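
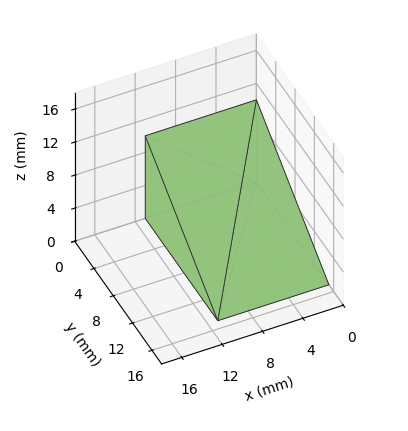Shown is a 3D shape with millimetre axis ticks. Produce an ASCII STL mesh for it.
Reading the render: the shape is a wedge (ramp): 11 × 15 mm base, rising to 10 mm along the y=0 edge and sloping linearly to z=0 at y=15 (dimensions read to the nearest mm from the axis ticks). For the STL, each face is triangulated and given an outward normal.

solid part
  facet normal 0.0000 0.0000 -1.0000
    outer loop
      vertex 11.0 15.0 0.0
      vertex 11.0 0.0 0.0
      vertex 0.0 0.0 0.0
    endloop
  endfacet
  facet normal 0.0000 0.0000 -1.0000
    outer loop
      vertex 0.0 15.0 0.0
      vertex 11.0 15.0 0.0
      vertex 0.0 0.0 0.0
    endloop
  endfacet
  facet normal 0.0000 -1.0000 0.0000
    outer loop
      vertex 0.0 0.0 0.0
      vertex 11.0 0.0 0.0
      vertex 11.0 0.0 10.0
    endloop
  endfacet
  facet normal 0.0000 -1.0000 0.0000
    outer loop
      vertex 0.0 0.0 0.0
      vertex 11.0 0.0 10.0
      vertex 0.0 0.0 10.0
    endloop
  endfacet
  facet normal 0.0000 0.5547 0.8321
    outer loop
      vertex 0.0 0.0 10.0
      vertex 11.0 0.0 10.0
      vertex 11.0 15.0 0.0
    endloop
  endfacet
  facet normal 0.0000 0.5547 0.8321
    outer loop
      vertex 0.0 0.0 10.0
      vertex 11.0 15.0 0.0
      vertex 0.0 15.0 0.0
    endloop
  endfacet
  facet normal -1.0000 0.0000 0.0000
    outer loop
      vertex 0.0 0.0 10.0
      vertex 0.0 15.0 0.0
      vertex 0.0 0.0 0.0
    endloop
  endfacet
  facet normal 1.0000 0.0000 0.0000
    outer loop
      vertex 11.0 0.0 0.0
      vertex 11.0 15.0 0.0
      vertex 11.0 0.0 10.0
    endloop
  endfacet
endsolid part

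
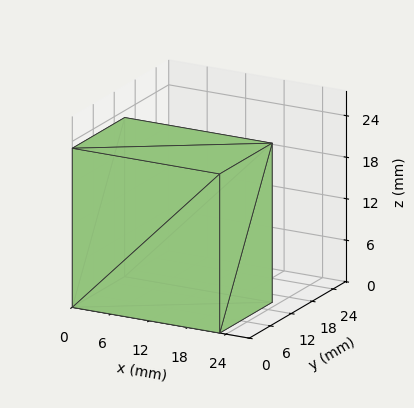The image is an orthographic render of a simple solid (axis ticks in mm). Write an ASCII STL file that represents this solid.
Reading the render: the shape is a rectangular box, roughly 23 × 15 mm footprint and 23 mm tall (dimensions read to the nearest mm from the axis ticks). For the STL, each face is triangulated and given an outward normal.

solid part
  facet normal 0.0000 0.0000 -1.0000
    outer loop
      vertex 23.000 15.000 0.000
      vertex 23.000 0.000 0.000
      vertex 0.000 0.000 0.000
    endloop
  endfacet
  facet normal 0.0000 0.0000 -1.0000
    outer loop
      vertex 0.000 15.000 0.000
      vertex 23.000 15.000 0.000
      vertex 0.000 0.000 0.000
    endloop
  endfacet
  facet normal 0.0000 0.0000 1.0000
    outer loop
      vertex 0.000 0.000 23.000
      vertex 23.000 0.000 23.000
      vertex 23.000 15.000 23.000
    endloop
  endfacet
  facet normal 0.0000 0.0000 1.0000
    outer loop
      vertex 0.000 0.000 23.000
      vertex 23.000 15.000 23.000
      vertex 0.000 15.000 23.000
    endloop
  endfacet
  facet normal 0.0000 -1.0000 0.0000
    outer loop
      vertex 0.000 0.000 0.000
      vertex 23.000 0.000 0.000
      vertex 23.000 0.000 23.000
    endloop
  endfacet
  facet normal 0.0000 -1.0000 0.0000
    outer loop
      vertex 0.000 0.000 0.000
      vertex 23.000 0.000 23.000
      vertex 0.000 0.000 23.000
    endloop
  endfacet
  facet normal 0.0000 1.0000 0.0000
    outer loop
      vertex 23.000 15.000 23.000
      vertex 23.000 15.000 0.000
      vertex 0.000 15.000 0.000
    endloop
  endfacet
  facet normal 0.0000 1.0000 0.0000
    outer loop
      vertex 0.000 15.000 23.000
      vertex 23.000 15.000 23.000
      vertex 0.000 15.000 0.000
    endloop
  endfacet
  facet normal -1.0000 0.0000 0.0000
    outer loop
      vertex 0.000 15.000 23.000
      vertex 0.000 15.000 0.000
      vertex 0.000 0.000 0.000
    endloop
  endfacet
  facet normal -1.0000 0.0000 0.0000
    outer loop
      vertex 0.000 0.000 23.000
      vertex 0.000 15.000 23.000
      vertex 0.000 0.000 0.000
    endloop
  endfacet
  facet normal 1.0000 0.0000 0.0000
    outer loop
      vertex 23.000 0.000 0.000
      vertex 23.000 15.000 0.000
      vertex 23.000 15.000 23.000
    endloop
  endfacet
  facet normal 1.0000 0.0000 0.0000
    outer loop
      vertex 23.000 0.000 0.000
      vertex 23.000 15.000 23.000
      vertex 23.000 0.000 23.000
    endloop
  endfacet
endsolid part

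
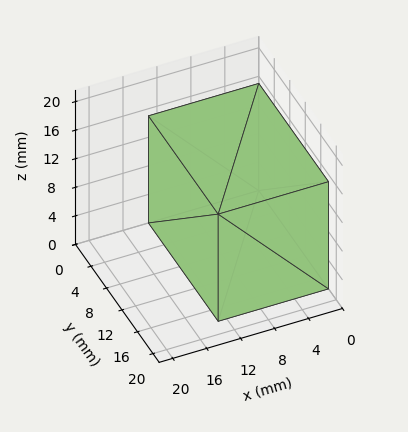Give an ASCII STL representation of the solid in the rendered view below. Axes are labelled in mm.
Reading the render: the shape is a rectangular box, roughly 13 × 18 mm footprint and 15 mm tall (dimensions read to the nearest mm from the axis ticks). For the STL, each face is triangulated and given an outward normal.

solid part
  facet normal 0.0000 0.0000 -1.0000
    outer loop
      vertex 13.000 18.000 0.000
      vertex 13.000 0.000 0.000
      vertex 0.000 0.000 0.000
    endloop
  endfacet
  facet normal 0.0000 0.0000 -1.0000
    outer loop
      vertex 0.000 18.000 0.000
      vertex 13.000 18.000 0.000
      vertex 0.000 0.000 0.000
    endloop
  endfacet
  facet normal 0.0000 0.0000 1.0000
    outer loop
      vertex 0.000 0.000 15.000
      vertex 13.000 0.000 15.000
      vertex 13.000 18.000 15.000
    endloop
  endfacet
  facet normal 0.0000 0.0000 1.0000
    outer loop
      vertex 0.000 0.000 15.000
      vertex 13.000 18.000 15.000
      vertex 0.000 18.000 15.000
    endloop
  endfacet
  facet normal 0.0000 -1.0000 0.0000
    outer loop
      vertex 0.000 0.000 0.000
      vertex 13.000 0.000 0.000
      vertex 13.000 0.000 15.000
    endloop
  endfacet
  facet normal 0.0000 -1.0000 0.0000
    outer loop
      vertex 0.000 0.000 0.000
      vertex 13.000 0.000 15.000
      vertex 0.000 0.000 15.000
    endloop
  endfacet
  facet normal 0.0000 1.0000 0.0000
    outer loop
      vertex 13.000 18.000 15.000
      vertex 13.000 18.000 0.000
      vertex 0.000 18.000 0.000
    endloop
  endfacet
  facet normal 0.0000 1.0000 0.0000
    outer loop
      vertex 0.000 18.000 15.000
      vertex 13.000 18.000 15.000
      vertex 0.000 18.000 0.000
    endloop
  endfacet
  facet normal -1.0000 0.0000 0.0000
    outer loop
      vertex 0.000 18.000 15.000
      vertex 0.000 18.000 0.000
      vertex 0.000 0.000 0.000
    endloop
  endfacet
  facet normal -1.0000 0.0000 0.0000
    outer loop
      vertex 0.000 0.000 15.000
      vertex 0.000 18.000 15.000
      vertex 0.000 0.000 0.000
    endloop
  endfacet
  facet normal 1.0000 0.0000 0.0000
    outer loop
      vertex 13.000 0.000 0.000
      vertex 13.000 18.000 0.000
      vertex 13.000 18.000 15.000
    endloop
  endfacet
  facet normal 1.0000 0.0000 0.0000
    outer loop
      vertex 13.000 0.000 0.000
      vertex 13.000 18.000 15.000
      vertex 13.000 0.000 15.000
    endloop
  endfacet
endsolid part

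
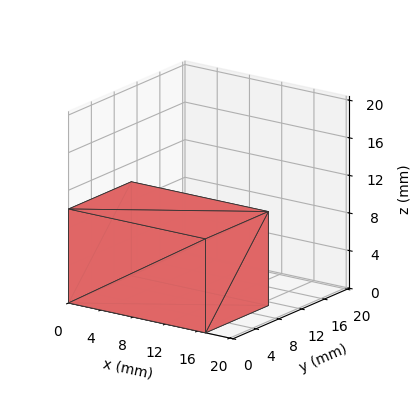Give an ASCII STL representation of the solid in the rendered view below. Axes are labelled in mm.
Reading the render: the shape is a rectangular box, roughly 17 × 11 mm footprint and 10 mm tall (dimensions read to the nearest mm from the axis ticks). For the STL, each face is triangulated and given an outward normal.

solid part
  facet normal 0.0000 0.0000 -1.0000
    outer loop
      vertex 17.00 11.00 0.00
      vertex 17.00 0.00 0.00
      vertex 0.00 0.00 0.00
    endloop
  endfacet
  facet normal 0.0000 0.0000 -1.0000
    outer loop
      vertex 0.00 11.00 0.00
      vertex 17.00 11.00 0.00
      vertex 0.00 0.00 0.00
    endloop
  endfacet
  facet normal 0.0000 0.0000 1.0000
    outer loop
      vertex 0.00 0.00 10.00
      vertex 17.00 0.00 10.00
      vertex 17.00 11.00 10.00
    endloop
  endfacet
  facet normal 0.0000 0.0000 1.0000
    outer loop
      vertex 0.00 0.00 10.00
      vertex 17.00 11.00 10.00
      vertex 0.00 11.00 10.00
    endloop
  endfacet
  facet normal 0.0000 -1.0000 0.0000
    outer loop
      vertex 0.00 0.00 0.00
      vertex 17.00 0.00 0.00
      vertex 17.00 0.00 10.00
    endloop
  endfacet
  facet normal 0.0000 -1.0000 0.0000
    outer loop
      vertex 0.00 0.00 0.00
      vertex 17.00 0.00 10.00
      vertex 0.00 0.00 10.00
    endloop
  endfacet
  facet normal 0.0000 1.0000 0.0000
    outer loop
      vertex 17.00 11.00 10.00
      vertex 17.00 11.00 0.00
      vertex 0.00 11.00 0.00
    endloop
  endfacet
  facet normal 0.0000 1.0000 0.0000
    outer loop
      vertex 0.00 11.00 10.00
      vertex 17.00 11.00 10.00
      vertex 0.00 11.00 0.00
    endloop
  endfacet
  facet normal -1.0000 0.0000 0.0000
    outer loop
      vertex 0.00 11.00 10.00
      vertex 0.00 11.00 0.00
      vertex 0.00 0.00 0.00
    endloop
  endfacet
  facet normal -1.0000 0.0000 0.0000
    outer loop
      vertex 0.00 0.00 10.00
      vertex 0.00 11.00 10.00
      vertex 0.00 0.00 0.00
    endloop
  endfacet
  facet normal 1.0000 0.0000 0.0000
    outer loop
      vertex 17.00 0.00 0.00
      vertex 17.00 11.00 0.00
      vertex 17.00 11.00 10.00
    endloop
  endfacet
  facet normal 1.0000 0.0000 0.0000
    outer loop
      vertex 17.00 0.00 0.00
      vertex 17.00 11.00 10.00
      vertex 17.00 0.00 10.00
    endloop
  endfacet
endsolid part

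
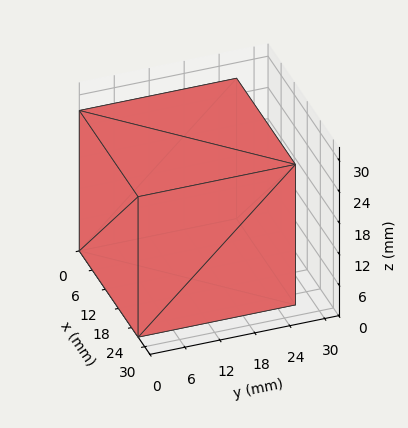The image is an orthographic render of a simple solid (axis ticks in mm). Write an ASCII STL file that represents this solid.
Reading the render: the shape is a rectangular box, roughly 27 × 27 mm footprint and 27 mm tall (dimensions read to the nearest mm from the axis ticks). For the STL, each face is triangulated and given an outward normal.

solid part
  facet normal 0.0000 0.0000 -1.0000
    outer loop
      vertex 27.000 27.000 0.000
      vertex 27.000 0.000 0.000
      vertex 0.000 0.000 0.000
    endloop
  endfacet
  facet normal 0.0000 0.0000 -1.0000
    outer loop
      vertex 0.000 27.000 0.000
      vertex 27.000 27.000 0.000
      vertex 0.000 0.000 0.000
    endloop
  endfacet
  facet normal 0.0000 0.0000 1.0000
    outer loop
      vertex 0.000 0.000 27.000
      vertex 27.000 0.000 27.000
      vertex 27.000 27.000 27.000
    endloop
  endfacet
  facet normal 0.0000 0.0000 1.0000
    outer loop
      vertex 0.000 0.000 27.000
      vertex 27.000 27.000 27.000
      vertex 0.000 27.000 27.000
    endloop
  endfacet
  facet normal 0.0000 -1.0000 0.0000
    outer loop
      vertex 0.000 0.000 0.000
      vertex 27.000 0.000 0.000
      vertex 27.000 0.000 27.000
    endloop
  endfacet
  facet normal 0.0000 -1.0000 0.0000
    outer loop
      vertex 0.000 0.000 0.000
      vertex 27.000 0.000 27.000
      vertex 0.000 0.000 27.000
    endloop
  endfacet
  facet normal 0.0000 1.0000 0.0000
    outer loop
      vertex 27.000 27.000 27.000
      vertex 27.000 27.000 0.000
      vertex 0.000 27.000 0.000
    endloop
  endfacet
  facet normal 0.0000 1.0000 0.0000
    outer loop
      vertex 0.000 27.000 27.000
      vertex 27.000 27.000 27.000
      vertex 0.000 27.000 0.000
    endloop
  endfacet
  facet normal -1.0000 0.0000 0.0000
    outer loop
      vertex 0.000 27.000 27.000
      vertex 0.000 27.000 0.000
      vertex 0.000 0.000 0.000
    endloop
  endfacet
  facet normal -1.0000 0.0000 0.0000
    outer loop
      vertex 0.000 0.000 27.000
      vertex 0.000 27.000 27.000
      vertex 0.000 0.000 0.000
    endloop
  endfacet
  facet normal 1.0000 0.0000 0.0000
    outer loop
      vertex 27.000 0.000 0.000
      vertex 27.000 27.000 0.000
      vertex 27.000 27.000 27.000
    endloop
  endfacet
  facet normal 1.0000 0.0000 0.0000
    outer loop
      vertex 27.000 0.000 0.000
      vertex 27.000 27.000 27.000
      vertex 27.000 0.000 27.000
    endloop
  endfacet
endsolid part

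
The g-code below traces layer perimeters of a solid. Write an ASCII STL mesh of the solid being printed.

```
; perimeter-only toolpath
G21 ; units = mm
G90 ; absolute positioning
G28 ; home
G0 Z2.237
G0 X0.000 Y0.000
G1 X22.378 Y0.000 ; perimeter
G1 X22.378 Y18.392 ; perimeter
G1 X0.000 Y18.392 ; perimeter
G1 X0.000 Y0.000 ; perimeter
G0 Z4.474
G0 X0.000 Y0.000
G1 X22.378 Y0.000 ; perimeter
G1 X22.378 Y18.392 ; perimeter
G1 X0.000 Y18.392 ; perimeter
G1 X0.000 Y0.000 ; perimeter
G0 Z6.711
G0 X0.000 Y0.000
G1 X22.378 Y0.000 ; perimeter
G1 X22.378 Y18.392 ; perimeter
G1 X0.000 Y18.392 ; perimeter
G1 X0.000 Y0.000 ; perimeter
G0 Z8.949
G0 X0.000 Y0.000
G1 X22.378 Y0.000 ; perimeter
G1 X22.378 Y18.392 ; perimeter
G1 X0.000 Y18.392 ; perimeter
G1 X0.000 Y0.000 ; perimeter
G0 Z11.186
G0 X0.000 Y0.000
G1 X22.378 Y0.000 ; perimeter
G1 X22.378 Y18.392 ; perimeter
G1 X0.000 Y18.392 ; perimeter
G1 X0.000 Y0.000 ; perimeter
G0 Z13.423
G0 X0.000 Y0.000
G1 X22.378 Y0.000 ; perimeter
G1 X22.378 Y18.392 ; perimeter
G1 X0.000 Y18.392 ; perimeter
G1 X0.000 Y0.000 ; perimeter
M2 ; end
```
solid part
  facet normal 0.0000 0.0000 -1.0000
    outer loop
      vertex 22.378 18.392 0.000
      vertex 22.378 0.000 0.000
      vertex 0.000 0.000 0.000
    endloop
  endfacet
  facet normal 0.0000 0.0000 -1.0000
    outer loop
      vertex 0.000 18.392 0.000
      vertex 22.378 18.392 0.000
      vertex 0.000 0.000 0.000
    endloop
  endfacet
  facet normal 0.0000 0.0000 1.0000
    outer loop
      vertex 0.000 0.000 13.423
      vertex 22.378 0.000 13.423
      vertex 22.378 18.392 13.423
    endloop
  endfacet
  facet normal 0.0000 0.0000 1.0000
    outer loop
      vertex 0.000 0.000 13.423
      vertex 22.378 18.392 13.423
      vertex 0.000 18.392 13.423
    endloop
  endfacet
  facet normal 0.0000 -1.0000 0.0000
    outer loop
      vertex 0.000 0.000 0.000
      vertex 22.378 0.000 0.000
      vertex 22.378 0.000 13.423
    endloop
  endfacet
  facet normal 0.0000 -1.0000 0.0000
    outer loop
      vertex 0.000 0.000 0.000
      vertex 22.378 0.000 13.423
      vertex 0.000 0.000 13.423
    endloop
  endfacet
  facet normal 0.0000 1.0000 0.0000
    outer loop
      vertex 22.378 18.392 13.423
      vertex 22.378 18.392 0.000
      vertex 0.000 18.392 0.000
    endloop
  endfacet
  facet normal 0.0000 1.0000 0.0000
    outer loop
      vertex 0.000 18.392 13.423
      vertex 22.378 18.392 13.423
      vertex 0.000 18.392 0.000
    endloop
  endfacet
  facet normal -1.0000 0.0000 0.0000
    outer loop
      vertex 0.000 18.392 13.423
      vertex 0.000 18.392 0.000
      vertex 0.000 0.000 0.000
    endloop
  endfacet
  facet normal -1.0000 0.0000 0.0000
    outer loop
      vertex 0.000 0.000 13.423
      vertex 0.000 18.392 13.423
      vertex 0.000 0.000 0.000
    endloop
  endfacet
  facet normal 1.0000 0.0000 0.0000
    outer loop
      vertex 22.378 0.000 0.000
      vertex 22.378 18.392 0.000
      vertex 22.378 18.392 13.423
    endloop
  endfacet
  facet normal 1.0000 0.0000 0.0000
    outer loop
      vertex 22.378 0.000 0.000
      vertex 22.378 18.392 13.423
      vertex 22.378 0.000 13.423
    endloop
  endfacet
endsolid part

The G0 Z moves step by Δz≈2.237 mm. Every layer's G1 loop is the same polygon, so the solid is a straight extrusion of it from z=0 to z≈13.4. Closing with flat bottom and top caps and triangulating gives 12 facets — a rectangular box, roughly 22.4 × 18.4 mm footprint and 13.4 mm tall.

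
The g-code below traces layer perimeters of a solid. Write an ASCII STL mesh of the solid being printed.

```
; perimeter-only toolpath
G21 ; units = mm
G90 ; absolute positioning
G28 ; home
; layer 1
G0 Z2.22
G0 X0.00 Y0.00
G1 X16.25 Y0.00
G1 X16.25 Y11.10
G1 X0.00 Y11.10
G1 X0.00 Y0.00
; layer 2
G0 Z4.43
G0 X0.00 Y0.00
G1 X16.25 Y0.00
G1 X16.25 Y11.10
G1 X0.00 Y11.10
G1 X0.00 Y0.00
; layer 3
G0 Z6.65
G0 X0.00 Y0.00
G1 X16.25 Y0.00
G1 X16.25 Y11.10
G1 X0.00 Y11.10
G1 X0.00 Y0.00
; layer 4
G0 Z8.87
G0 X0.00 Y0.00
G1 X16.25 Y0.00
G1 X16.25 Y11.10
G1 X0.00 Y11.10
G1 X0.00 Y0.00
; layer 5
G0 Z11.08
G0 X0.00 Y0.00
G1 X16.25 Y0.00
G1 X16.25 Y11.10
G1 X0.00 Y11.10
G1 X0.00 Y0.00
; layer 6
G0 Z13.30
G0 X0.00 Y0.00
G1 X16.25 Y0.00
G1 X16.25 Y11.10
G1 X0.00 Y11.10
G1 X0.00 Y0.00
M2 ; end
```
solid part
  facet normal 0.0000 0.0000 -1.0000
    outer loop
      vertex 16.25 11.10 0.00
      vertex 16.25 0.00 0.00
      vertex 0.00 0.00 0.00
    endloop
  endfacet
  facet normal 0.0000 0.0000 -1.0000
    outer loop
      vertex 0.00 11.10 0.00
      vertex 16.25 11.10 0.00
      vertex 0.00 0.00 0.00
    endloop
  endfacet
  facet normal 0.0000 0.0000 1.0000
    outer loop
      vertex 0.00 0.00 13.30
      vertex 16.25 0.00 13.30
      vertex 16.25 11.10 13.30
    endloop
  endfacet
  facet normal 0.0000 0.0000 1.0000
    outer loop
      vertex 0.00 0.00 13.30
      vertex 16.25 11.10 13.30
      vertex 0.00 11.10 13.30
    endloop
  endfacet
  facet normal 0.0000 -1.0000 0.0000
    outer loop
      vertex 0.00 0.00 0.00
      vertex 16.25 0.00 0.00
      vertex 16.25 0.00 13.30
    endloop
  endfacet
  facet normal 0.0000 -1.0000 0.0000
    outer loop
      vertex 0.00 0.00 0.00
      vertex 16.25 0.00 13.30
      vertex 0.00 0.00 13.30
    endloop
  endfacet
  facet normal 0.0000 1.0000 0.0000
    outer loop
      vertex 16.25 11.10 13.30
      vertex 16.25 11.10 0.00
      vertex 0.00 11.10 0.00
    endloop
  endfacet
  facet normal 0.0000 1.0000 0.0000
    outer loop
      vertex 0.00 11.10 13.30
      vertex 16.25 11.10 13.30
      vertex 0.00 11.10 0.00
    endloop
  endfacet
  facet normal -1.0000 0.0000 0.0000
    outer loop
      vertex 0.00 11.10 13.30
      vertex 0.00 11.10 0.00
      vertex 0.00 0.00 0.00
    endloop
  endfacet
  facet normal -1.0000 0.0000 0.0000
    outer loop
      vertex 0.00 0.00 13.30
      vertex 0.00 11.10 13.30
      vertex 0.00 0.00 0.00
    endloop
  endfacet
  facet normal 1.0000 0.0000 0.0000
    outer loop
      vertex 16.25 0.00 0.00
      vertex 16.25 11.10 0.00
      vertex 16.25 11.10 13.30
    endloop
  endfacet
  facet normal 1.0000 0.0000 0.0000
    outer loop
      vertex 16.25 0.00 0.00
      vertex 16.25 11.10 13.30
      vertex 16.25 0.00 13.30
    endloop
  endfacet
endsolid part

The G0 Z moves step by Δz≈2.22 mm. Every layer's G1 loop is the same polygon, so the solid is a straight extrusion of it from z=0 to z≈13.3. Closing with flat bottom and top caps and triangulating gives 12 facets — a rectangular box, roughly 16.2 × 11.1 mm footprint and 13.3 mm tall.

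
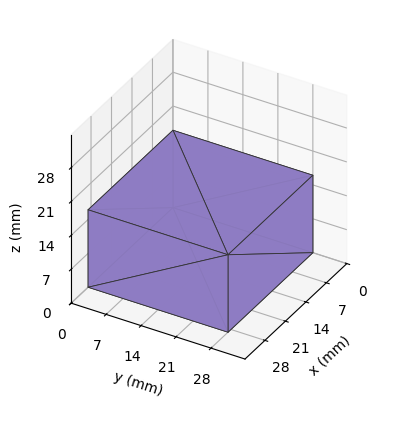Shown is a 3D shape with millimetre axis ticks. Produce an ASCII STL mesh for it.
Reading the render: the shape is a rectangular box, roughly 29 × 28 mm footprint and 16 mm tall (dimensions read to the nearest mm from the axis ticks). For the STL, each face is triangulated and given an outward normal.

solid part
  facet normal 0.0000 0.0000 -1.0000
    outer loop
      vertex 29.000 28.000 0.000
      vertex 29.000 0.000 0.000
      vertex 0.000 0.000 0.000
    endloop
  endfacet
  facet normal 0.0000 0.0000 -1.0000
    outer loop
      vertex 0.000 28.000 0.000
      vertex 29.000 28.000 0.000
      vertex 0.000 0.000 0.000
    endloop
  endfacet
  facet normal 0.0000 0.0000 1.0000
    outer loop
      vertex 0.000 0.000 16.000
      vertex 29.000 0.000 16.000
      vertex 29.000 28.000 16.000
    endloop
  endfacet
  facet normal 0.0000 0.0000 1.0000
    outer loop
      vertex 0.000 0.000 16.000
      vertex 29.000 28.000 16.000
      vertex 0.000 28.000 16.000
    endloop
  endfacet
  facet normal 0.0000 -1.0000 0.0000
    outer loop
      vertex 0.000 0.000 0.000
      vertex 29.000 0.000 0.000
      vertex 29.000 0.000 16.000
    endloop
  endfacet
  facet normal 0.0000 -1.0000 0.0000
    outer loop
      vertex 0.000 0.000 0.000
      vertex 29.000 0.000 16.000
      vertex 0.000 0.000 16.000
    endloop
  endfacet
  facet normal 0.0000 1.0000 0.0000
    outer loop
      vertex 29.000 28.000 16.000
      vertex 29.000 28.000 0.000
      vertex 0.000 28.000 0.000
    endloop
  endfacet
  facet normal 0.0000 1.0000 0.0000
    outer loop
      vertex 0.000 28.000 16.000
      vertex 29.000 28.000 16.000
      vertex 0.000 28.000 0.000
    endloop
  endfacet
  facet normal -1.0000 0.0000 0.0000
    outer loop
      vertex 0.000 28.000 16.000
      vertex 0.000 28.000 0.000
      vertex 0.000 0.000 0.000
    endloop
  endfacet
  facet normal -1.0000 0.0000 0.0000
    outer loop
      vertex 0.000 0.000 16.000
      vertex 0.000 28.000 16.000
      vertex 0.000 0.000 0.000
    endloop
  endfacet
  facet normal 1.0000 0.0000 0.0000
    outer loop
      vertex 29.000 0.000 0.000
      vertex 29.000 28.000 0.000
      vertex 29.000 28.000 16.000
    endloop
  endfacet
  facet normal 1.0000 0.0000 0.0000
    outer loop
      vertex 29.000 0.000 0.000
      vertex 29.000 28.000 16.000
      vertex 29.000 0.000 16.000
    endloop
  endfacet
endsolid part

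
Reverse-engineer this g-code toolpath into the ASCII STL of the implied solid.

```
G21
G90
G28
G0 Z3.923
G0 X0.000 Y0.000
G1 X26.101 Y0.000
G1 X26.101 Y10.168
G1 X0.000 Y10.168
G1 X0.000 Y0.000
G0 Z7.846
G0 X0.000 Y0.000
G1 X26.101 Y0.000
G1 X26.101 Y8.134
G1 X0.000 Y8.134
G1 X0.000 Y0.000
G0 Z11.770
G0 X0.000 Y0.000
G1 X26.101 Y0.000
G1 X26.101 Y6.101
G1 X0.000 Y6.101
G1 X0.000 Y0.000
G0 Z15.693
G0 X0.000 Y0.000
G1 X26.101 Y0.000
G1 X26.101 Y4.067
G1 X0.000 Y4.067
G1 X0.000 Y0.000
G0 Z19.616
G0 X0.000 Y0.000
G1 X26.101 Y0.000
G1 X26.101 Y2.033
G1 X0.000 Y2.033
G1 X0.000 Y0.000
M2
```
solid part
  facet normal 0.0000 0.0000 -1.0000
    outer loop
      vertex 26.101 12.201 0.000
      vertex 26.101 0.000 0.000
      vertex 0.000 0.000 0.000
    endloop
  endfacet
  facet normal 0.0000 0.0000 -1.0000
    outer loop
      vertex 0.000 12.201 0.000
      vertex 26.101 12.201 0.000
      vertex 0.000 0.000 0.000
    endloop
  endfacet
  facet normal 0.0000 -1.0000 0.0000
    outer loop
      vertex 0.000 0.000 0.000
      vertex 26.101 0.000 0.000
      vertex 26.101 0.000 23.539
    endloop
  endfacet
  facet normal 0.0000 -1.0000 0.0000
    outer loop
      vertex 0.000 0.000 0.000
      vertex 26.101 0.000 23.539
      vertex 0.000 0.000 23.539
    endloop
  endfacet
  facet normal 0.0000 0.8878 0.4602
    outer loop
      vertex 0.000 0.000 23.539
      vertex 26.101 0.000 23.539
      vertex 26.101 12.201 0.000
    endloop
  endfacet
  facet normal 0.0000 0.8878 0.4602
    outer loop
      vertex 0.000 0.000 23.539
      vertex 26.101 12.201 0.000
      vertex 0.000 12.201 0.000
    endloop
  endfacet
  facet normal -1.0000 0.0000 0.0000
    outer loop
      vertex 0.000 0.000 23.539
      vertex 0.000 12.201 0.000
      vertex 0.000 0.000 0.000
    endloop
  endfacet
  facet normal 1.0000 0.0000 0.0000
    outer loop
      vertex 26.101 0.000 0.000
      vertex 26.101 12.201 0.000
      vertex 26.101 0.000 23.539
    endloop
  endfacet
endsolid part

The G0 Z moves step by Δz≈3.923 mm. The G1 loops shrink linearly with z, so the solid tapers from its base footprint up to z≈23.5. Closing with a flat bottom cap and the tapered top and triangulating gives 8 facets — a wedge (ramp): 26.1 × 12.2 mm base, rising to 23.5 mm along the y=0 edge and sloping linearly to z=0 at y=12.2.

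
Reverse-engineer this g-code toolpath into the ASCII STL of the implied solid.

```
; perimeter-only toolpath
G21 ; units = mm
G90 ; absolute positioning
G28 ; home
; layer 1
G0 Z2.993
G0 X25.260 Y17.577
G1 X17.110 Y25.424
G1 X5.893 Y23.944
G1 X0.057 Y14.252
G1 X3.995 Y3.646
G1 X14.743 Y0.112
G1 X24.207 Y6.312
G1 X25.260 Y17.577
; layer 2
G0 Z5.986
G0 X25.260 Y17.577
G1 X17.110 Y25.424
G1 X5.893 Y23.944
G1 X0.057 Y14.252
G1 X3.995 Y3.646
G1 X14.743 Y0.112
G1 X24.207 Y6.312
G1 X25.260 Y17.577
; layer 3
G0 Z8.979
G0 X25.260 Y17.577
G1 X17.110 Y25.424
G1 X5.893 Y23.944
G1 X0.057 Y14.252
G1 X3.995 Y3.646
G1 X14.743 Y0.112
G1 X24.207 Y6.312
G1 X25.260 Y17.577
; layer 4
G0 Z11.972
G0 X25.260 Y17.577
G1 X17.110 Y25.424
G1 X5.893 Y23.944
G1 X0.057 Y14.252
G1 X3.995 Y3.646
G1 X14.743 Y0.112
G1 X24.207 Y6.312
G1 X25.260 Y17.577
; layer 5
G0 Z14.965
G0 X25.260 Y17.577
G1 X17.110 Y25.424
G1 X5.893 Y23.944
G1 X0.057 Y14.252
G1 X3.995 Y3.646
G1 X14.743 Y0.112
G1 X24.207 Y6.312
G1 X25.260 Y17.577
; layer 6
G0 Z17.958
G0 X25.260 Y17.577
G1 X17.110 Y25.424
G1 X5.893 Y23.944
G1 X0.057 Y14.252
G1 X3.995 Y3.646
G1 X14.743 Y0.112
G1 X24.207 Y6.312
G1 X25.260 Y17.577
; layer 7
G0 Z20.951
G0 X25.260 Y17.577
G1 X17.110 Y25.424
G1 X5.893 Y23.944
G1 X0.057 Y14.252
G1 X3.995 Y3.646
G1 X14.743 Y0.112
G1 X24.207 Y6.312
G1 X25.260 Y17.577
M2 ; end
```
solid part
  facet normal 0.0000 0.0000 -1.0000
    outer loop
      vertex 5.893 23.944 0.000
      vertex 17.110 25.424 0.000
      vertex 25.260 17.577 0.000
    endloop
  endfacet
  facet normal 0.0000 0.0000 -1.0000
    outer loop
      vertex 0.057 14.252 0.000
      vertex 5.893 23.944 0.000
      vertex 25.260 17.577 0.000
    endloop
  endfacet
  facet normal 0.0000 0.0000 -1.0000
    outer loop
      vertex 3.995 3.646 0.000
      vertex 0.057 14.252 0.000
      vertex 25.260 17.577 0.000
    endloop
  endfacet
  facet normal 0.0000 0.0000 -1.0000
    outer loop
      vertex 14.743 0.112 0.000
      vertex 3.995 3.646 0.000
      vertex 25.260 17.577 0.000
    endloop
  endfacet
  facet normal 0.0000 0.0000 -1.0000
    outer loop
      vertex 24.207 6.312 0.000
      vertex 14.743 0.112 0.000
      vertex 25.260 17.577 0.000
    endloop
  endfacet
  facet normal 0.0000 0.0000 1.0000
    outer loop
      vertex 25.260 17.577 20.951
      vertex 17.110 25.424 20.951
      vertex 5.893 23.944 20.951
    endloop
  endfacet
  facet normal 0.0000 0.0000 1.0000
    outer loop
      vertex 25.260 17.577 20.951
      vertex 5.893 23.944 20.951
      vertex 0.057 14.252 20.951
    endloop
  endfacet
  facet normal 0.0000 0.0000 1.0000
    outer loop
      vertex 25.260 17.577 20.951
      vertex 0.057 14.252 20.951
      vertex 3.995 3.646 20.951
    endloop
  endfacet
  facet normal 0.0000 0.0000 1.0000
    outer loop
      vertex 25.260 17.577 20.951
      vertex 3.995 3.646 20.951
      vertex 14.743 0.112 20.951
    endloop
  endfacet
  facet normal 0.0000 0.0000 1.0000
    outer loop
      vertex 25.260 17.577 20.951
      vertex 14.743 0.112 20.951
      vertex 24.207 6.312 20.951
    endloop
  endfacet
  facet normal 0.6936 0.7204 0.0000
    outer loop
      vertex 25.260 17.577 0.000
      vertex 17.110 25.424 0.000
      vertex 17.110 25.424 20.951
    endloop
  endfacet
  facet normal 0.6936 0.7204 0.0000
    outer loop
      vertex 25.260 17.577 0.000
      vertex 17.110 25.424 20.951
      vertex 25.260 17.577 20.951
    endloop
  endfacet
  facet normal -0.1308 0.9914 0.0000
    outer loop
      vertex 17.110 25.424 0.000
      vertex 5.893 23.944 0.000
      vertex 5.893 23.944 20.951
    endloop
  endfacet
  facet normal -0.1308 0.9914 0.0000
    outer loop
      vertex 17.110 25.424 0.000
      vertex 5.893 23.944 20.951
      vertex 17.110 25.424 20.951
    endloop
  endfacet
  facet normal -0.8567 0.5158 0.0000
    outer loop
      vertex 5.893 23.944 0.000
      vertex 0.057 14.252 0.000
      vertex 0.057 14.252 20.951
    endloop
  endfacet
  facet normal -0.8567 0.5158 0.0000
    outer loop
      vertex 5.893 23.944 0.000
      vertex 0.057 14.252 20.951
      vertex 5.893 23.944 20.951
    endloop
  endfacet
  facet normal -0.9375 -0.3481 0.0000
    outer loop
      vertex 0.057 14.252 0.000
      vertex 3.995 3.646 0.000
      vertex 3.995 3.646 20.951
    endloop
  endfacet
  facet normal -0.9375 -0.3481 0.0000
    outer loop
      vertex 0.057 14.252 0.000
      vertex 3.995 3.646 20.951
      vertex 0.057 14.252 20.951
    endloop
  endfacet
  facet normal -0.3124 -0.9500 0.0000
    outer loop
      vertex 3.995 3.646 0.000
      vertex 14.743 0.112 0.000
      vertex 14.743 0.112 20.951
    endloop
  endfacet
  facet normal -0.3124 -0.9500 0.0000
    outer loop
      vertex 3.995 3.646 0.000
      vertex 14.743 0.112 20.951
      vertex 3.995 3.646 20.951
    endloop
  endfacet
  facet normal 0.5480 -0.8365 0.0000
    outer loop
      vertex 14.743 0.112 0.000
      vertex 24.207 6.312 0.000
      vertex 24.207 6.312 20.951
    endloop
  endfacet
  facet normal 0.5480 -0.8365 0.0000
    outer loop
      vertex 14.743 0.112 0.000
      vertex 24.207 6.312 20.951
      vertex 14.743 0.112 20.951
    endloop
  endfacet
  facet normal 0.9957 -0.0931 0.0000
    outer loop
      vertex 24.207 6.312 0.000
      vertex 25.260 17.577 0.000
      vertex 25.260 17.577 20.951
    endloop
  endfacet
  facet normal 0.9957 -0.0931 0.0000
    outer loop
      vertex 24.207 6.312 0.000
      vertex 25.260 17.577 20.951
      vertex 24.207 6.312 20.951
    endloop
  endfacet
endsolid part

The G0 Z moves step by Δz≈2.993 mm. Every layer's G1 loop is the same polygon, so the solid is a straight extrusion of it from z=0 to z≈21. Closing with flat bottom and top caps and triangulating gives 24 facets — a regular 7-sided prism (a cylinder approximated with 7 flat sides), circumscribed radius ≈ 13 mm, height ≈ 21 mm.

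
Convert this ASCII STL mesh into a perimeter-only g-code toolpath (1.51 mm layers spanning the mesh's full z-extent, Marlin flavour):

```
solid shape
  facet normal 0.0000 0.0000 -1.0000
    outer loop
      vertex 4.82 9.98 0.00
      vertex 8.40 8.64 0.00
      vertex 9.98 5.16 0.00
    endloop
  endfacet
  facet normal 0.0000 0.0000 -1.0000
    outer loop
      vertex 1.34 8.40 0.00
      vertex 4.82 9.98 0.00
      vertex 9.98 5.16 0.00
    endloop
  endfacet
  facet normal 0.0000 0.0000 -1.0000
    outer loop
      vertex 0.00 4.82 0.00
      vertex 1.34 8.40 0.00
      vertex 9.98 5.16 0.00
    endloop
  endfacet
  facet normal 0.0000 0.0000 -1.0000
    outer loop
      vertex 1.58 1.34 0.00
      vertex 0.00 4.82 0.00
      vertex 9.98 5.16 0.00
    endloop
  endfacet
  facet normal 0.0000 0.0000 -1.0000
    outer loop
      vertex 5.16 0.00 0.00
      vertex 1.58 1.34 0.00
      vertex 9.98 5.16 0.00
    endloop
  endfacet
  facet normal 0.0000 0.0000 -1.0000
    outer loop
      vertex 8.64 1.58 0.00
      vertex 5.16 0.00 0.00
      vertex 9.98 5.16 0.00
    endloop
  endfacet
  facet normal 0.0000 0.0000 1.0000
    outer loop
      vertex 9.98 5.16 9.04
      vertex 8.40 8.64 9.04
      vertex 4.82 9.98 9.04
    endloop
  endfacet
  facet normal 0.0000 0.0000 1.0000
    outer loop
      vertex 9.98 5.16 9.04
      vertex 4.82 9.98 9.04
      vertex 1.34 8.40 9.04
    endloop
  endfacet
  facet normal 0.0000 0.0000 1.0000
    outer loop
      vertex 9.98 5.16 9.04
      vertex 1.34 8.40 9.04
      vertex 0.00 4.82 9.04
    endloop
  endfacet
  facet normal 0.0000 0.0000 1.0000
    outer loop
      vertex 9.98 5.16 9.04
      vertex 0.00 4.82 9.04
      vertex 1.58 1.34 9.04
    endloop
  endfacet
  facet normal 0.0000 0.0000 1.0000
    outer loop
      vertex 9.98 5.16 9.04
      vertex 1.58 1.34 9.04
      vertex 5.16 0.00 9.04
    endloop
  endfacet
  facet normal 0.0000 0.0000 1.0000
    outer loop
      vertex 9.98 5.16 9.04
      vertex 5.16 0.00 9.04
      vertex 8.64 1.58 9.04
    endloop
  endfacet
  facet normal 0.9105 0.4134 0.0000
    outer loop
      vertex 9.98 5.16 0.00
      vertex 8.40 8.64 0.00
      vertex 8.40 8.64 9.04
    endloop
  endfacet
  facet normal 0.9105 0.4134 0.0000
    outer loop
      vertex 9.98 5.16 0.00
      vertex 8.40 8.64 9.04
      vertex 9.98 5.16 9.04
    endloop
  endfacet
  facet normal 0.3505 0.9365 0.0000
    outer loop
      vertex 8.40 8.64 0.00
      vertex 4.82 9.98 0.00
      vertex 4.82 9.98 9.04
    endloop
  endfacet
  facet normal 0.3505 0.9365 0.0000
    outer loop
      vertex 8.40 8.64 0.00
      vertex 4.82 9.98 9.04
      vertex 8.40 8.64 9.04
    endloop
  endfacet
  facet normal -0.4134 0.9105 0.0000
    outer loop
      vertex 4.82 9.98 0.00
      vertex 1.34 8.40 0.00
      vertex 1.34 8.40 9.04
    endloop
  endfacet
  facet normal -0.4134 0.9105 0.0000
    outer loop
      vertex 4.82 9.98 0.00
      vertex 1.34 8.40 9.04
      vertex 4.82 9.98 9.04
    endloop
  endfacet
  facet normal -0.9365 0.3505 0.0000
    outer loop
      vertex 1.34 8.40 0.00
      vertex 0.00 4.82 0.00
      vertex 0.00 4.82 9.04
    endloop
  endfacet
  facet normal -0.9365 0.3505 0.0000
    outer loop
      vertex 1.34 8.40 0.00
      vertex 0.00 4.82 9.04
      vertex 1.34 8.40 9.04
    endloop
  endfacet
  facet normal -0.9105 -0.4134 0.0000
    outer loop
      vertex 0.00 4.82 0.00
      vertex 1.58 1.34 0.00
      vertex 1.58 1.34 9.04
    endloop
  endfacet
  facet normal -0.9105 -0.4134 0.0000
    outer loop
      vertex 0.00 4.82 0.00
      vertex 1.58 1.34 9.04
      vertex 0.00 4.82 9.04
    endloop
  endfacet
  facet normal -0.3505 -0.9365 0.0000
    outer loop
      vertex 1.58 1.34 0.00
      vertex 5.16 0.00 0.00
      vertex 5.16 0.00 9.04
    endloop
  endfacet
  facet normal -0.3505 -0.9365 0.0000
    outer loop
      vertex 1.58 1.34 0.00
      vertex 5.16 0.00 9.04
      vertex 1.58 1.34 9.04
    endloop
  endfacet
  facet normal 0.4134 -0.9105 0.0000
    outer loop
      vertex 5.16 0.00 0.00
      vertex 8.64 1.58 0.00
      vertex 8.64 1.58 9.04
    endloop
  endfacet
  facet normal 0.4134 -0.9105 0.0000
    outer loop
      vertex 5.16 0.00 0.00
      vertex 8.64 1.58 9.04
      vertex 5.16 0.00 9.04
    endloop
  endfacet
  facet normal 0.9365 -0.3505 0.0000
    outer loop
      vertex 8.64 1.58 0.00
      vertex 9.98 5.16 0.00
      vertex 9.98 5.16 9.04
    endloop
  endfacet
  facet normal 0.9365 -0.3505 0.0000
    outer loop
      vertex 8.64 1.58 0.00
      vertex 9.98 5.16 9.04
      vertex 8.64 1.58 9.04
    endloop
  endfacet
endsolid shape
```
; perimeter-only toolpath
G21 ; units = mm
G90 ; absolute positioning
G28 ; home
; layer 1
G0 Z1.51
G0 X9.98 Y5.16
G1 X8.40 Y8.64
G1 X4.82 Y9.98
G1 X1.34 Y8.40
G1 X0.00 Y4.82
G1 X1.58 Y1.34
G1 X5.16 Y0.00
G1 X8.64 Y1.58
G1 X9.98 Y5.16
; layer 2
G0 Z3.01
G0 X9.98 Y5.16
G1 X8.40 Y8.64
G1 X4.82 Y9.98
G1 X1.34 Y8.40
G1 X0.00 Y4.82
G1 X1.58 Y1.34
G1 X5.16 Y0.00
G1 X8.64 Y1.58
G1 X9.98 Y5.16
; layer 3
G0 Z4.52
G0 X9.98 Y5.16
G1 X8.40 Y8.64
G1 X4.82 Y9.98
G1 X1.34 Y8.40
G1 X0.00 Y4.82
G1 X1.58 Y1.34
G1 X5.16 Y0.00
G1 X8.64 Y1.58
G1 X9.98 Y5.16
; layer 4
G0 Z6.03
G0 X9.98 Y5.16
G1 X8.40 Y8.64
G1 X4.82 Y9.98
G1 X1.34 Y8.40
G1 X0.00 Y4.82
G1 X1.58 Y1.34
G1 X5.16 Y0.00
G1 X8.64 Y1.58
G1 X9.98 Y5.16
; layer 5
G0 Z7.53
G0 X9.98 Y5.16
G1 X8.40 Y8.64
G1 X4.82 Y9.98
G1 X1.34 Y8.40
G1 X0.00 Y4.82
G1 X1.58 Y1.34
G1 X5.16 Y0.00
G1 X8.64 Y1.58
G1 X9.98 Y5.16
; layer 6
G0 Z9.04
G0 X9.98 Y5.16
G1 X8.40 Y8.64
G1 X4.82 Y9.98
G1 X1.34 Y8.40
G1 X0.00 Y4.82
G1 X1.58 Y1.34
G1 X5.16 Y0.00
G1 X8.64 Y1.58
G1 X9.98 Y5.16
M2 ; end

The solid is a regular 8-sided prism (a cylinder approximated with 8 flat sides), circumscribed radius ≈ 4.99 mm, height ≈ 9.04 mm. Slicing at Δz = 1.51 mm — 6 equal slices spanning the solid's height, so layer i sits at z = i·h/6 — gives 6 non-empty perimeters. Each is a 8-segment closed polygon; G0 lifts to the layer z and rapids to the start vertex, then G1 traces the edges.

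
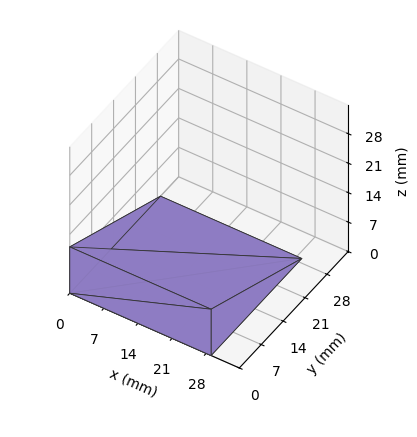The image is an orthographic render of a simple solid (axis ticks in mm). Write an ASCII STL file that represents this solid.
Reading the render: the shape is a wedge (ramp): 29 × 29 mm base, rising to 11 mm along the y=0 edge and sloping linearly to z=0 at y=29 (dimensions read to the nearest mm from the axis ticks). For the STL, each face is triangulated and given an outward normal.

solid part
  facet normal 0.0000 0.0000 -1.0000
    outer loop
      vertex 29.000 29.000 0.000
      vertex 29.000 0.000 0.000
      vertex 0.000 0.000 0.000
    endloop
  endfacet
  facet normal 0.0000 0.0000 -1.0000
    outer loop
      vertex 0.000 29.000 0.000
      vertex 29.000 29.000 0.000
      vertex 0.000 0.000 0.000
    endloop
  endfacet
  facet normal 0.0000 -1.0000 0.0000
    outer loop
      vertex 0.000 0.000 0.000
      vertex 29.000 0.000 0.000
      vertex 29.000 0.000 11.000
    endloop
  endfacet
  facet normal 0.0000 -1.0000 0.0000
    outer loop
      vertex 0.000 0.000 0.000
      vertex 29.000 0.000 11.000
      vertex 0.000 0.000 11.000
    endloop
  endfacet
  facet normal 0.0000 0.3547 0.9350
    outer loop
      vertex 0.000 0.000 11.000
      vertex 29.000 0.000 11.000
      vertex 29.000 29.000 0.000
    endloop
  endfacet
  facet normal 0.0000 0.3547 0.9350
    outer loop
      vertex 0.000 0.000 11.000
      vertex 29.000 29.000 0.000
      vertex 0.000 29.000 0.000
    endloop
  endfacet
  facet normal -1.0000 0.0000 0.0000
    outer loop
      vertex 0.000 0.000 11.000
      vertex 0.000 29.000 0.000
      vertex 0.000 0.000 0.000
    endloop
  endfacet
  facet normal 1.0000 0.0000 0.0000
    outer loop
      vertex 29.000 0.000 0.000
      vertex 29.000 29.000 0.000
      vertex 29.000 0.000 11.000
    endloop
  endfacet
endsolid part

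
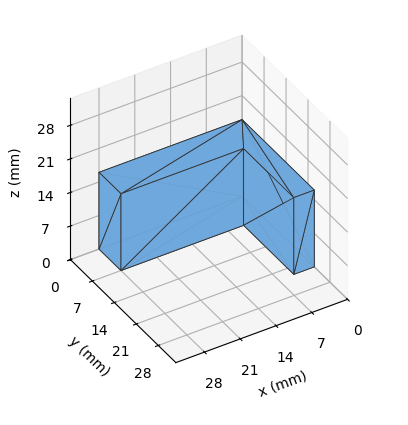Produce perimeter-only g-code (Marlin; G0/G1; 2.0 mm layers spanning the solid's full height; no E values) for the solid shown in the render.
Reading the render: the shape is an L-shaped prism: outer 28 × 23 mm, arm thicknesses ≈ 7 mm (horizontal) and 4 mm (vertical), extruded 16 mm in z (dimensions read to the nearest mm from the axis ticks). For the g-code, the solid's height is divided into equal slices at the stated Δz and each level perimeter traced with G1 moves after a G0 lift.

; perimeter-only toolpath
G21 ; units = mm
G90 ; absolute positioning
G28 ; home
; layer 1
G0 Z2.0
G0 X0.0 Y0.0
G1 X28.0 Y0.0
G1 X28.0 Y7.0
G1 X4.0 Y7.0
G1 X4.0 Y23.0
G1 X0.0 Y23.0
G1 X0.0 Y0.0
; layer 2
G0 Z4.0
G0 X0.0 Y0.0
G1 X28.0 Y0.0
G1 X28.0 Y7.0
G1 X4.0 Y7.0
G1 X4.0 Y23.0
G1 X0.0 Y23.0
G1 X0.0 Y0.0
; layer 3
G0 Z6.0
G0 X0.0 Y0.0
G1 X28.0 Y0.0
G1 X28.0 Y7.0
G1 X4.0 Y7.0
G1 X4.0 Y23.0
G1 X0.0 Y23.0
G1 X0.0 Y0.0
; layer 4
G0 Z8.0
G0 X0.0 Y0.0
G1 X28.0 Y0.0
G1 X28.0 Y7.0
G1 X4.0 Y7.0
G1 X4.0 Y23.0
G1 X0.0 Y23.0
G1 X0.0 Y0.0
; layer 5
G0 Z10.0
G0 X0.0 Y0.0
G1 X28.0 Y0.0
G1 X28.0 Y7.0
G1 X4.0 Y7.0
G1 X4.0 Y23.0
G1 X0.0 Y23.0
G1 X0.0 Y0.0
; layer 6
G0 Z12.0
G0 X0.0 Y0.0
G1 X28.0 Y0.0
G1 X28.0 Y7.0
G1 X4.0 Y7.0
G1 X4.0 Y23.0
G1 X0.0 Y23.0
G1 X0.0 Y0.0
; layer 7
G0 Z14.0
G0 X0.0 Y0.0
G1 X28.0 Y0.0
G1 X28.0 Y7.0
G1 X4.0 Y7.0
G1 X4.0 Y23.0
G1 X0.0 Y23.0
G1 X0.0 Y0.0
; layer 8
G0 Z16.0
G0 X0.0 Y0.0
G1 X28.0 Y0.0
G1 X28.0 Y7.0
G1 X4.0 Y7.0
G1 X4.0 Y23.0
G1 X0.0 Y23.0
G1 X0.0 Y0.0
M2 ; end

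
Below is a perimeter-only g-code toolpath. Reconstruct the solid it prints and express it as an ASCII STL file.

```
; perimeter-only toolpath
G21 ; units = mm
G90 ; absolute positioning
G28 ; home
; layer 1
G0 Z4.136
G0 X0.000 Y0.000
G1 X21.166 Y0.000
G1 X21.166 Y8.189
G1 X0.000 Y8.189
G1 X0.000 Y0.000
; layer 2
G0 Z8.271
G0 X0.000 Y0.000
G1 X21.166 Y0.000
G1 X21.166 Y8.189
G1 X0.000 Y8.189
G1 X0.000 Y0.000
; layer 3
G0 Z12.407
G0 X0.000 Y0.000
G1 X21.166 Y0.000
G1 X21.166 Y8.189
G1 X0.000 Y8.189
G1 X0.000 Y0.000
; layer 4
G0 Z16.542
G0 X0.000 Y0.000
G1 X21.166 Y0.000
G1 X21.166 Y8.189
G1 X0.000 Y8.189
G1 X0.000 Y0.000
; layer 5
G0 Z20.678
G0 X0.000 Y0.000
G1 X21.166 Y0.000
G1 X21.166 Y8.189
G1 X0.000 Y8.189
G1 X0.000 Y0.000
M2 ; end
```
solid part
  facet normal 0.0000 0.0000 -1.0000
    outer loop
      vertex 21.166 8.189 0.000
      vertex 21.166 0.000 0.000
      vertex 0.000 0.000 0.000
    endloop
  endfacet
  facet normal 0.0000 0.0000 -1.0000
    outer loop
      vertex 0.000 8.189 0.000
      vertex 21.166 8.189 0.000
      vertex 0.000 0.000 0.000
    endloop
  endfacet
  facet normal 0.0000 0.0000 1.0000
    outer loop
      vertex 0.000 0.000 20.678
      vertex 21.166 0.000 20.678
      vertex 21.166 8.189 20.678
    endloop
  endfacet
  facet normal 0.0000 0.0000 1.0000
    outer loop
      vertex 0.000 0.000 20.678
      vertex 21.166 8.189 20.678
      vertex 0.000 8.189 20.678
    endloop
  endfacet
  facet normal 0.0000 -1.0000 0.0000
    outer loop
      vertex 0.000 0.000 0.000
      vertex 21.166 0.000 0.000
      vertex 21.166 0.000 20.678
    endloop
  endfacet
  facet normal 0.0000 -1.0000 0.0000
    outer loop
      vertex 0.000 0.000 0.000
      vertex 21.166 0.000 20.678
      vertex 0.000 0.000 20.678
    endloop
  endfacet
  facet normal 0.0000 1.0000 0.0000
    outer loop
      vertex 21.166 8.189 20.678
      vertex 21.166 8.189 0.000
      vertex 0.000 8.189 0.000
    endloop
  endfacet
  facet normal 0.0000 1.0000 0.0000
    outer loop
      vertex 0.000 8.189 20.678
      vertex 21.166 8.189 20.678
      vertex 0.000 8.189 0.000
    endloop
  endfacet
  facet normal -1.0000 0.0000 0.0000
    outer loop
      vertex 0.000 8.189 20.678
      vertex 0.000 8.189 0.000
      vertex 0.000 0.000 0.000
    endloop
  endfacet
  facet normal -1.0000 0.0000 0.0000
    outer loop
      vertex 0.000 0.000 20.678
      vertex 0.000 8.189 20.678
      vertex 0.000 0.000 0.000
    endloop
  endfacet
  facet normal 1.0000 0.0000 0.0000
    outer loop
      vertex 21.166 0.000 0.000
      vertex 21.166 8.189 0.000
      vertex 21.166 8.189 20.678
    endloop
  endfacet
  facet normal 1.0000 0.0000 0.0000
    outer loop
      vertex 21.166 0.000 0.000
      vertex 21.166 8.189 20.678
      vertex 21.166 0.000 20.678
    endloop
  endfacet
endsolid part

The G0 Z moves step by Δz≈4.136 mm. Every layer's G1 loop is the same polygon, so the solid is a straight extrusion of it from z=0 to z≈20.7. Closing with flat bottom and top caps and triangulating gives 12 facets — a rectangular box, roughly 21.2 × 8.19 mm footprint and 20.7 mm tall.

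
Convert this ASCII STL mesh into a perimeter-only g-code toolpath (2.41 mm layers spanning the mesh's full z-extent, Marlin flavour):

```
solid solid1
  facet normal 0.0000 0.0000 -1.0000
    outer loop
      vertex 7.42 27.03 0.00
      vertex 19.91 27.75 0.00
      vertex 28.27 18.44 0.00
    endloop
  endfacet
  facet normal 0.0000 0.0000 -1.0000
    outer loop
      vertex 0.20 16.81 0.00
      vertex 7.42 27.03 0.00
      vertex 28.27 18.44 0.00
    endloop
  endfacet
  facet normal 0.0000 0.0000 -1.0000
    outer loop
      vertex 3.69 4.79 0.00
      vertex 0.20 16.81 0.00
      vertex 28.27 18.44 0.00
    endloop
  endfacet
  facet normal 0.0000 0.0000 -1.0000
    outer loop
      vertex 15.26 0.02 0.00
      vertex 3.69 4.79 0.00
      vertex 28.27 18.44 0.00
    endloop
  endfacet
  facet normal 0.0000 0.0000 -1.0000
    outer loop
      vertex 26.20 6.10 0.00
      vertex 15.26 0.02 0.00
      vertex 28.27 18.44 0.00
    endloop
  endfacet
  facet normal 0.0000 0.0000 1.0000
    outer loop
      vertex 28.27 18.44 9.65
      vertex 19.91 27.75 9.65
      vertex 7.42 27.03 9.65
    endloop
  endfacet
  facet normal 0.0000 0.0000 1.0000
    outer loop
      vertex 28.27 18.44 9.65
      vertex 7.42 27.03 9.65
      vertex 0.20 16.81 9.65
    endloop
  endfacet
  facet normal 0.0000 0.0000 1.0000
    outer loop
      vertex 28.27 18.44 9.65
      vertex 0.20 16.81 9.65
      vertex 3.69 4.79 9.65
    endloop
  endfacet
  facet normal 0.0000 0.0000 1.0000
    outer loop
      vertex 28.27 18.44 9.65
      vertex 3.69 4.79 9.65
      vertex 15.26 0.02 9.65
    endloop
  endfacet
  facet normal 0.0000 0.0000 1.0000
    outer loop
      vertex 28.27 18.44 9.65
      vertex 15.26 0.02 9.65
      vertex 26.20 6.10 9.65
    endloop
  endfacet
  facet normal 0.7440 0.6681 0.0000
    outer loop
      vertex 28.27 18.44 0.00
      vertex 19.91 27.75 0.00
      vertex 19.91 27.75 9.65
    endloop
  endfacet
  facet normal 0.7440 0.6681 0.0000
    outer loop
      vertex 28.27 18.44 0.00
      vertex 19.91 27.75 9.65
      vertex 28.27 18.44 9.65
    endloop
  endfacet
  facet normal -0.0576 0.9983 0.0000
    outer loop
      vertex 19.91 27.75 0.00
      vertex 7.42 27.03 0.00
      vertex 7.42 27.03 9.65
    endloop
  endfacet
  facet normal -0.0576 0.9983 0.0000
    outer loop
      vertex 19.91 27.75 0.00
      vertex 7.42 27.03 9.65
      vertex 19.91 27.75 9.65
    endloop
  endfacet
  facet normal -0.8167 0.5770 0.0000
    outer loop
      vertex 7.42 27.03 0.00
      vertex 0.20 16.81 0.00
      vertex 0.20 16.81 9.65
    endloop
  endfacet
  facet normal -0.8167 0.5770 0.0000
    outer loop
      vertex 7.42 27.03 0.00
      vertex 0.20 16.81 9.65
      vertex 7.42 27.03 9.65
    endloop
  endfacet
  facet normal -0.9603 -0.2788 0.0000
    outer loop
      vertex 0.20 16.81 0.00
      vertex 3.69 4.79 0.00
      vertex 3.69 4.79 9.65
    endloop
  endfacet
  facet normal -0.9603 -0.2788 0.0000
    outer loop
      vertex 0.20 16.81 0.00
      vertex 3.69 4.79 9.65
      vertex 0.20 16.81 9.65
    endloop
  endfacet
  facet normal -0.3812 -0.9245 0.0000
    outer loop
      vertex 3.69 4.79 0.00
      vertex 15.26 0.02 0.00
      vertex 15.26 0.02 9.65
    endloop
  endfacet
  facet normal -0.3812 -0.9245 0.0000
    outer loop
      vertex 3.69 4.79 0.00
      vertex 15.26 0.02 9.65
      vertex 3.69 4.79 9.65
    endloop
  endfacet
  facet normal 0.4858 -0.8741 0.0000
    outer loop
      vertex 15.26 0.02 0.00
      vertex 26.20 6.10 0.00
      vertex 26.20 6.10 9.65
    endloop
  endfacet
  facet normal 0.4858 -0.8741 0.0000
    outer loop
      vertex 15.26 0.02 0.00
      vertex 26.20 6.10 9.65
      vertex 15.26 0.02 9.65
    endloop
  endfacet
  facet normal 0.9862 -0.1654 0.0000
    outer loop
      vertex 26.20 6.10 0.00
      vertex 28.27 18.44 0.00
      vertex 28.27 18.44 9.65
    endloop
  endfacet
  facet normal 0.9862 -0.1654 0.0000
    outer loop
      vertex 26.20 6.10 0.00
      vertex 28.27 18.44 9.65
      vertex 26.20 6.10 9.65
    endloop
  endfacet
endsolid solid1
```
; perimeter-only toolpath
G21 ; units = mm
G90 ; absolute positioning
G28 ; home
; layer 1
G0 Z2.41
G0 X28.27 Y18.44
G1 X19.91 Y27.75
G1 X7.42 Y27.03
G1 X0.20 Y16.81
G1 X3.69 Y4.79
G1 X15.26 Y0.02
G1 X26.20 Y6.10
G1 X28.27 Y18.44
; layer 2
G0 Z4.83
G0 X28.27 Y18.44
G1 X19.91 Y27.75
G1 X7.42 Y27.03
G1 X0.20 Y16.81
G1 X3.69 Y4.79
G1 X15.26 Y0.02
G1 X26.20 Y6.10
G1 X28.27 Y18.44
; layer 3
G0 Z7.24
G0 X28.27 Y18.44
G1 X19.91 Y27.75
G1 X7.42 Y27.03
G1 X0.20 Y16.81
G1 X3.69 Y4.79
G1 X15.26 Y0.02
G1 X26.20 Y6.10
G1 X28.27 Y18.44
; layer 4
G0 Z9.65
G0 X28.27 Y18.44
G1 X19.91 Y27.75
G1 X7.42 Y27.03
G1 X0.20 Y16.81
G1 X3.69 Y4.79
G1 X15.26 Y0.02
G1 X26.20 Y6.10
G1 X28.27 Y18.44
M2 ; end

The solid is a regular 7-sided prism (a cylinder approximated with 7 flat sides), circumscribed radius ≈ 14.4 mm, height ≈ 9.65 mm. Slicing at Δz = 2.41 mm — 4 equal slices spanning the solid's height, so layer i sits at z = i·h/4 — gives 4 non-empty perimeters. Each is a 7-segment closed polygon; G0 lifts to the layer z and rapids to the start vertex, then G1 traces the edges.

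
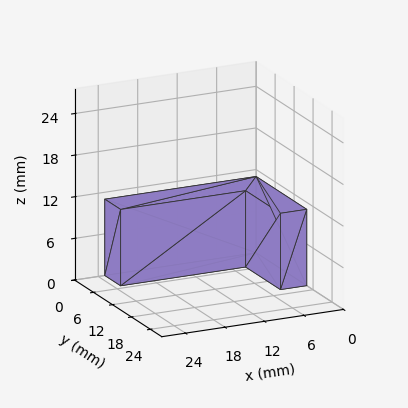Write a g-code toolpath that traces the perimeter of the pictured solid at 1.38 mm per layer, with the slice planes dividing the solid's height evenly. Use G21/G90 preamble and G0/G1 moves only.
Reading the render: the shape is an L-shaped prism: outer 23 × 16 mm, arm thicknesses ≈ 5 mm (horizontal) and 4 mm (vertical), extruded 11 mm in z (dimensions read to the nearest mm from the axis ticks). For the g-code, the solid's height is divided into equal slices at the stated Δz and each level perimeter traced with G1 moves after a G0 lift.

; perimeter-only toolpath
G21 ; units = mm
G90 ; absolute positioning
G28 ; home
; layer 1
G0 Z1.38
G0 X0.00 Y0.00
G1 X23.00 Y0.00
G1 X23.00 Y5.00
G1 X4.00 Y5.00
G1 X4.00 Y16.00
G1 X0.00 Y16.00
G1 X0.00 Y0.00
; layer 2
G0 Z2.75
G0 X0.00 Y0.00
G1 X23.00 Y0.00
G1 X23.00 Y5.00
G1 X4.00 Y5.00
G1 X4.00 Y16.00
G1 X0.00 Y16.00
G1 X0.00 Y0.00
; layer 3
G0 Z4.12
G0 X0.00 Y0.00
G1 X23.00 Y0.00
G1 X23.00 Y5.00
G1 X4.00 Y5.00
G1 X4.00 Y16.00
G1 X0.00 Y16.00
G1 X0.00 Y0.00
; layer 4
G0 Z5.50
G0 X0.00 Y0.00
G1 X23.00 Y0.00
G1 X23.00 Y5.00
G1 X4.00 Y5.00
G1 X4.00 Y16.00
G1 X0.00 Y16.00
G1 X0.00 Y0.00
; layer 5
G0 Z6.88
G0 X0.00 Y0.00
G1 X23.00 Y0.00
G1 X23.00 Y5.00
G1 X4.00 Y5.00
G1 X4.00 Y16.00
G1 X0.00 Y16.00
G1 X0.00 Y0.00
; layer 6
G0 Z8.25
G0 X0.00 Y0.00
G1 X23.00 Y0.00
G1 X23.00 Y5.00
G1 X4.00 Y5.00
G1 X4.00 Y16.00
G1 X0.00 Y16.00
G1 X0.00 Y0.00
; layer 7
G0 Z9.62
G0 X0.00 Y0.00
G1 X23.00 Y0.00
G1 X23.00 Y5.00
G1 X4.00 Y5.00
G1 X4.00 Y16.00
G1 X0.00 Y16.00
G1 X0.00 Y0.00
; layer 8
G0 Z11.00
G0 X0.00 Y0.00
G1 X23.00 Y0.00
G1 X23.00 Y5.00
G1 X4.00 Y5.00
G1 X4.00 Y16.00
G1 X0.00 Y16.00
G1 X0.00 Y0.00
M2 ; end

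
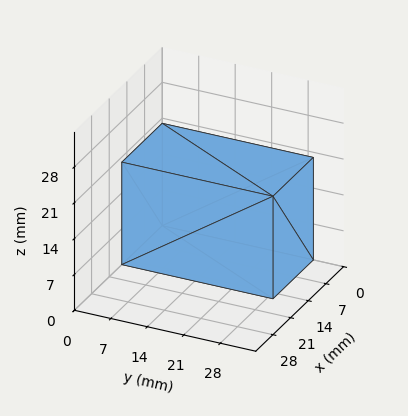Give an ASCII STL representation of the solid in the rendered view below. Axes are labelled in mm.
Reading the render: the shape is a rectangular box, roughly 16 × 29 mm footprint and 20 mm tall (dimensions read to the nearest mm from the axis ticks). For the STL, each face is triangulated and given an outward normal.

solid part
  facet normal 0.0000 0.0000 -1.0000
    outer loop
      vertex 16.000 29.000 0.000
      vertex 16.000 0.000 0.000
      vertex 0.000 0.000 0.000
    endloop
  endfacet
  facet normal 0.0000 0.0000 -1.0000
    outer loop
      vertex 0.000 29.000 0.000
      vertex 16.000 29.000 0.000
      vertex 0.000 0.000 0.000
    endloop
  endfacet
  facet normal 0.0000 0.0000 1.0000
    outer loop
      vertex 0.000 0.000 20.000
      vertex 16.000 0.000 20.000
      vertex 16.000 29.000 20.000
    endloop
  endfacet
  facet normal 0.0000 0.0000 1.0000
    outer loop
      vertex 0.000 0.000 20.000
      vertex 16.000 29.000 20.000
      vertex 0.000 29.000 20.000
    endloop
  endfacet
  facet normal 0.0000 -1.0000 0.0000
    outer loop
      vertex 0.000 0.000 0.000
      vertex 16.000 0.000 0.000
      vertex 16.000 0.000 20.000
    endloop
  endfacet
  facet normal 0.0000 -1.0000 0.0000
    outer loop
      vertex 0.000 0.000 0.000
      vertex 16.000 0.000 20.000
      vertex 0.000 0.000 20.000
    endloop
  endfacet
  facet normal 0.0000 1.0000 0.0000
    outer loop
      vertex 16.000 29.000 20.000
      vertex 16.000 29.000 0.000
      vertex 0.000 29.000 0.000
    endloop
  endfacet
  facet normal 0.0000 1.0000 0.0000
    outer loop
      vertex 0.000 29.000 20.000
      vertex 16.000 29.000 20.000
      vertex 0.000 29.000 0.000
    endloop
  endfacet
  facet normal -1.0000 0.0000 0.0000
    outer loop
      vertex 0.000 29.000 20.000
      vertex 0.000 29.000 0.000
      vertex 0.000 0.000 0.000
    endloop
  endfacet
  facet normal -1.0000 0.0000 0.0000
    outer loop
      vertex 0.000 0.000 20.000
      vertex 0.000 29.000 20.000
      vertex 0.000 0.000 0.000
    endloop
  endfacet
  facet normal 1.0000 0.0000 0.0000
    outer loop
      vertex 16.000 0.000 0.000
      vertex 16.000 29.000 0.000
      vertex 16.000 29.000 20.000
    endloop
  endfacet
  facet normal 1.0000 0.0000 0.0000
    outer loop
      vertex 16.000 0.000 0.000
      vertex 16.000 29.000 20.000
      vertex 16.000 0.000 20.000
    endloop
  endfacet
endsolid part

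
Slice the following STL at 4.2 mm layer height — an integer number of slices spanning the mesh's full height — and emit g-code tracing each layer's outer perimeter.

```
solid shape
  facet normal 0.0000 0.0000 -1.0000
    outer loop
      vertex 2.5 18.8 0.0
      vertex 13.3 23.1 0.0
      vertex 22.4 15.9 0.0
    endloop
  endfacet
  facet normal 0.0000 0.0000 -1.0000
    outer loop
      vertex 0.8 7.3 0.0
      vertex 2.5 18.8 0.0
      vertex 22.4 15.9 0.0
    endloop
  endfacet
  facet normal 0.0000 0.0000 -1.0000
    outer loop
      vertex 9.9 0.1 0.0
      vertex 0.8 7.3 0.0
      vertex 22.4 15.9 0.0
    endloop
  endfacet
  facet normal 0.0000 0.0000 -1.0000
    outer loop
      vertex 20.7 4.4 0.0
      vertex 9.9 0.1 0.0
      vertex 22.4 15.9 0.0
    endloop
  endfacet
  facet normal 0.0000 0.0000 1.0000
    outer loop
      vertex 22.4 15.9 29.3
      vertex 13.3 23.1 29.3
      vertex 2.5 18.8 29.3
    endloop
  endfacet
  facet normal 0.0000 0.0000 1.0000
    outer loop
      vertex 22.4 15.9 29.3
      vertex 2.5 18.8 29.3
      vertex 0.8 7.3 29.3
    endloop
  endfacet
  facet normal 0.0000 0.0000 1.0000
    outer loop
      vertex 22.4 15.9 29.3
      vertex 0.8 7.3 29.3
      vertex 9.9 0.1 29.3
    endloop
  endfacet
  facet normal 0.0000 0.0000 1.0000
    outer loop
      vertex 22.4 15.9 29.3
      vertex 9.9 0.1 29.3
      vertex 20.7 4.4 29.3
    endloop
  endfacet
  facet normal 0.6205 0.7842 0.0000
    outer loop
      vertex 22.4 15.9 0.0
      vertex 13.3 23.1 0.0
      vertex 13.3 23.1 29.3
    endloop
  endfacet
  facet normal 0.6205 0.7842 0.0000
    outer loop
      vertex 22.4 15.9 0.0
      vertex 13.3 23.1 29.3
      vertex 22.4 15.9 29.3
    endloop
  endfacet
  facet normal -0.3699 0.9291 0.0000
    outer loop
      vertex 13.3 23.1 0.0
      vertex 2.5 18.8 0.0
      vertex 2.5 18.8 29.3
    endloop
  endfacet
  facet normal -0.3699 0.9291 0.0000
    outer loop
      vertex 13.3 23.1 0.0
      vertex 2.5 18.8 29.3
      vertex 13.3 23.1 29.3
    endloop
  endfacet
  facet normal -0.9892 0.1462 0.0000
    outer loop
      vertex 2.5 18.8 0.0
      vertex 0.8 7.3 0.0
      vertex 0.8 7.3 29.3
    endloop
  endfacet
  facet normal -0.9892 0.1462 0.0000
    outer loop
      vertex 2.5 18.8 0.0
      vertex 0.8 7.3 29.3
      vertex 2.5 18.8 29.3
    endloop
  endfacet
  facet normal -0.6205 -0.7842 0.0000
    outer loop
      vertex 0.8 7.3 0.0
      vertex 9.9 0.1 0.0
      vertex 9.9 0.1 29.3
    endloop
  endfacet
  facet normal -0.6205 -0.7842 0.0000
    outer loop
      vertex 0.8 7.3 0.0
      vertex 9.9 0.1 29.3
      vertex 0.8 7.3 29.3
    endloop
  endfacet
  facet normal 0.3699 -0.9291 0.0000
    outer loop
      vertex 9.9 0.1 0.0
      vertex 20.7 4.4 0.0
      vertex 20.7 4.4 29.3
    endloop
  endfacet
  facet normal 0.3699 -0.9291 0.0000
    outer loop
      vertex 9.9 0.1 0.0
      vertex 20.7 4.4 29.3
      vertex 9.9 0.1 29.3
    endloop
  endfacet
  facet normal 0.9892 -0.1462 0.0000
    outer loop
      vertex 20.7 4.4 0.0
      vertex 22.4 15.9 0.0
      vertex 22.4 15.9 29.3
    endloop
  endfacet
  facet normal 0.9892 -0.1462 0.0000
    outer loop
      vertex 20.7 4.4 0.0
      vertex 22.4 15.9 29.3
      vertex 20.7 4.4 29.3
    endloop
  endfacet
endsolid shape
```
; perimeter-only toolpath
G21 ; units = mm
G90 ; absolute positioning
G28 ; home
; layer 1
G0 Z4.2
G0 X22.4 Y15.9
G1 X13.3 Y23.1
G1 X2.5 Y18.8
G1 X0.8 Y7.3
G1 X9.9 Y0.1
G1 X20.7 Y4.4
G1 X22.4 Y15.9
; layer 2
G0 Z8.4
G0 X22.4 Y15.9
G1 X13.3 Y23.1
G1 X2.5 Y18.8
G1 X0.8 Y7.3
G1 X9.9 Y0.1
G1 X20.7 Y4.4
G1 X22.4 Y15.9
; layer 3
G0 Z12.6
G0 X22.4 Y15.9
G1 X13.3 Y23.1
G1 X2.5 Y18.8
G1 X0.8 Y7.3
G1 X9.9 Y0.1
G1 X20.7 Y4.4
G1 X22.4 Y15.9
; layer 4
G0 Z16.7
G0 X22.4 Y15.9
G1 X13.3 Y23.1
G1 X2.5 Y18.8
G1 X0.8 Y7.3
G1 X9.9 Y0.1
G1 X20.7 Y4.4
G1 X22.4 Y15.9
; layer 5
G0 Z20.9
G0 X22.4 Y15.9
G1 X13.3 Y23.1
G1 X2.5 Y18.8
G1 X0.8 Y7.3
G1 X9.9 Y0.1
G1 X20.7 Y4.4
G1 X22.4 Y15.9
; layer 6
G0 Z25.1
G0 X22.4 Y15.9
G1 X13.3 Y23.1
G1 X2.5 Y18.8
G1 X0.8 Y7.3
G1 X9.9 Y0.1
G1 X20.7 Y4.4
G1 X22.4 Y15.9
; layer 7
G0 Z29.3
G0 X22.4 Y15.9
G1 X13.3 Y23.1
G1 X2.5 Y18.8
G1 X0.8 Y7.3
G1 X9.9 Y0.1
G1 X20.7 Y4.4
G1 X22.4 Y15.9
M2 ; end

The solid is a regular 6-sided prism (a cylinder approximated with 6 flat sides), circumscribed radius ≈ 11.6 mm, height ≈ 29.3 mm. Slicing at Δz = 4.2 mm — 7 equal slices spanning the solid's height, so layer i sits at z = i·h/7 — gives 7 non-empty perimeters. Each is a 6-segment closed polygon; G0 lifts to the layer z and rapids to the start vertex, then G1 traces the edges.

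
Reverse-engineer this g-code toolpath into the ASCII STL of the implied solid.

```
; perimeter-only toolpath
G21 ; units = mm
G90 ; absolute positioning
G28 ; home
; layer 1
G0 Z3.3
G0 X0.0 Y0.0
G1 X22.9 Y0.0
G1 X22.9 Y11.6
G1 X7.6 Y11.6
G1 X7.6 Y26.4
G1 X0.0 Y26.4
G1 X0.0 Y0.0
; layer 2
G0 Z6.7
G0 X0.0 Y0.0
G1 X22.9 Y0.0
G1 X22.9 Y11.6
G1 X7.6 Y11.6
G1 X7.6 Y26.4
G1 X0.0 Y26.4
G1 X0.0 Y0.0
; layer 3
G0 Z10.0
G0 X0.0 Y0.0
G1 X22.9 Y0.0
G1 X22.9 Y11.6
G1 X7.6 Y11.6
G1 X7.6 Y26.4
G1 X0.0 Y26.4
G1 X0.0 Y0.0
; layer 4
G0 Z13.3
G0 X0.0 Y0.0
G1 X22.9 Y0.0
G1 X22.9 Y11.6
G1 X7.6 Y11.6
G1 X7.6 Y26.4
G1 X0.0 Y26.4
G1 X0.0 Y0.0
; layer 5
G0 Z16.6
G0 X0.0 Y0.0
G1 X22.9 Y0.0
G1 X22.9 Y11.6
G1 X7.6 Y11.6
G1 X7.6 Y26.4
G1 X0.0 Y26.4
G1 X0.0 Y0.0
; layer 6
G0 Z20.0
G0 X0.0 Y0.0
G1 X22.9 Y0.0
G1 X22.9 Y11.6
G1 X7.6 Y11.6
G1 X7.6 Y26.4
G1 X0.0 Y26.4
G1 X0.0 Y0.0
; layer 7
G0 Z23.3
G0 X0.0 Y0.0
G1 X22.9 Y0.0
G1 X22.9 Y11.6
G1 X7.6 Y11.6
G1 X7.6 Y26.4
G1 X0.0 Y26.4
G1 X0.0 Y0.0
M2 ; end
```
solid part
  facet normal 0.0000 0.0000 -1.0000
    outer loop
      vertex 22.9 11.6 0.0
      vertex 22.9 0.0 0.0
      vertex 0.0 0.0 0.0
    endloop
  endfacet
  facet normal 0.0000 0.0000 -1.0000
    outer loop
      vertex 7.6 11.6 0.0
      vertex 22.9 11.6 0.0
      vertex 0.0 0.0 0.0
    endloop
  endfacet
  facet normal 0.0000 0.0000 -1.0000
    outer loop
      vertex 7.6 26.4 0.0
      vertex 7.6 11.6 0.0
      vertex 0.0 0.0 0.0
    endloop
  endfacet
  facet normal 0.0000 0.0000 -1.0000
    outer loop
      vertex 0.0 26.4 0.0
      vertex 7.6 26.4 0.0
      vertex 0.0 0.0 0.0
    endloop
  endfacet
  facet normal 0.0000 0.0000 1.0000
    outer loop
      vertex 0.0 0.0 23.3
      vertex 22.9 0.0 23.3
      vertex 22.9 11.6 23.3
    endloop
  endfacet
  facet normal 0.0000 0.0000 1.0000
    outer loop
      vertex 0.0 0.0 23.3
      vertex 22.9 11.6 23.3
      vertex 7.6 11.6 23.3
    endloop
  endfacet
  facet normal 0.0000 0.0000 1.0000
    outer loop
      vertex 0.0 0.0 23.3
      vertex 7.6 11.6 23.3
      vertex 7.6 26.4 23.3
    endloop
  endfacet
  facet normal 0.0000 0.0000 1.0000
    outer loop
      vertex 0.0 0.0 23.3
      vertex 7.6 26.4 23.3
      vertex 0.0 26.4 23.3
    endloop
  endfacet
  facet normal 0.0000 -1.0000 0.0000
    outer loop
      vertex 0.0 0.0 0.0
      vertex 22.9 0.0 0.0
      vertex 22.9 0.0 23.3
    endloop
  endfacet
  facet normal 0.0000 -1.0000 0.0000
    outer loop
      vertex 0.0 0.0 0.0
      vertex 22.9 0.0 23.3
      vertex 0.0 0.0 23.3
    endloop
  endfacet
  facet normal 1.0000 0.0000 0.0000
    outer loop
      vertex 22.9 0.0 0.0
      vertex 22.9 11.6 0.0
      vertex 22.9 11.6 23.3
    endloop
  endfacet
  facet normal 1.0000 0.0000 0.0000
    outer loop
      vertex 22.9 0.0 0.0
      vertex 22.9 11.6 23.3
      vertex 22.9 0.0 23.3
    endloop
  endfacet
  facet normal 0.0000 1.0000 0.0000
    outer loop
      vertex 22.9 11.6 0.0
      vertex 7.6 11.6 0.0
      vertex 7.6 11.6 23.3
    endloop
  endfacet
  facet normal 0.0000 1.0000 0.0000
    outer loop
      vertex 22.9 11.6 0.0
      vertex 7.6 11.6 23.3
      vertex 22.9 11.6 23.3
    endloop
  endfacet
  facet normal 1.0000 0.0000 0.0000
    outer loop
      vertex 7.6 11.6 0.0
      vertex 7.6 26.4 0.0
      vertex 7.6 26.4 23.3
    endloop
  endfacet
  facet normal 1.0000 0.0000 0.0000
    outer loop
      vertex 7.6 11.6 0.0
      vertex 7.6 26.4 23.3
      vertex 7.6 11.6 23.3
    endloop
  endfacet
  facet normal 0.0000 1.0000 0.0000
    outer loop
      vertex 7.6 26.4 0.0
      vertex 0.0 26.4 0.0
      vertex 0.0 26.4 23.3
    endloop
  endfacet
  facet normal 0.0000 1.0000 0.0000
    outer loop
      vertex 7.6 26.4 0.0
      vertex 0.0 26.4 23.3
      vertex 7.6 26.4 23.3
    endloop
  endfacet
  facet normal -1.0000 0.0000 0.0000
    outer loop
      vertex 0.0 26.4 0.0
      vertex 0.0 0.0 0.0
      vertex 0.0 0.0 23.3
    endloop
  endfacet
  facet normal -1.0000 0.0000 0.0000
    outer loop
      vertex 0.0 26.4 0.0
      vertex 0.0 0.0 23.3
      vertex 0.0 26.4 23.3
    endloop
  endfacet
endsolid part

The G0 Z moves step by Δz≈3.3 mm. Every layer's G1 loop is the same polygon, so the solid is a straight extrusion of it from z=0 to z≈23.3. Closing with flat bottom and top caps and triangulating gives 20 facets — an L-shaped prism: outer 22.9 × 26.4 mm, arm thicknesses ≈ 11.6 mm (horizontal) and 7.6 mm (vertical), extruded 23.3 mm in z.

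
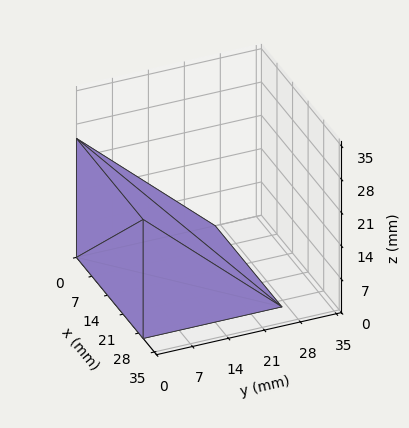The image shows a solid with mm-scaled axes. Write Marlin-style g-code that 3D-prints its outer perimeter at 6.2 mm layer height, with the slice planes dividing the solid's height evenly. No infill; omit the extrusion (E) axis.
Reading the render: the shape is a wedge (ramp): 30 × 27 mm base, rising to 25 mm along the y=0 edge and sloping linearly to z=0 at y=27 (dimensions read to the nearest mm from the axis ticks). For the g-code, the solid's height is divided into equal slices at the stated Δz and each level perimeter traced with G1 moves after a G0 lift.

; perimeter-only toolpath
G21 ; units = mm
G90 ; absolute positioning
G28 ; home
; layer 1
G0 Z6.2
G0 X0.0 Y0.0
G1 X30.0 Y0.0
G1 X30.0 Y20.2
G1 X0.0 Y20.2
G1 X0.0 Y0.0
; layer 2
G0 Z12.5
G0 X0.0 Y0.0
G1 X30.0 Y0.0
G1 X30.0 Y13.5
G1 X0.0 Y13.5
G1 X0.0 Y0.0
; layer 3
G0 Z18.8
G0 X0.0 Y0.0
G1 X30.0 Y0.0
G1 X30.0 Y6.8
G1 X0.0 Y6.8
G1 X0.0 Y0.0
M2 ; end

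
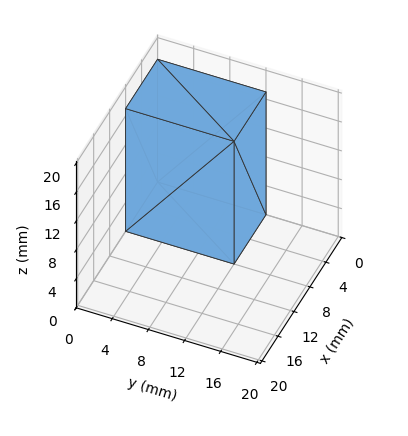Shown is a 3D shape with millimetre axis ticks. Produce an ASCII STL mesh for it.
Reading the render: the shape is a rectangular box, roughly 8 × 12 mm footprint and 17 mm tall (dimensions read to the nearest mm from the axis ticks). For the STL, each face is triangulated and given an outward normal.

solid part
  facet normal 0.0000 0.0000 -1.0000
    outer loop
      vertex 8.000 12.000 0.000
      vertex 8.000 0.000 0.000
      vertex 0.000 0.000 0.000
    endloop
  endfacet
  facet normal 0.0000 0.0000 -1.0000
    outer loop
      vertex 0.000 12.000 0.000
      vertex 8.000 12.000 0.000
      vertex 0.000 0.000 0.000
    endloop
  endfacet
  facet normal 0.0000 0.0000 1.0000
    outer loop
      vertex 0.000 0.000 17.000
      vertex 8.000 0.000 17.000
      vertex 8.000 12.000 17.000
    endloop
  endfacet
  facet normal 0.0000 0.0000 1.0000
    outer loop
      vertex 0.000 0.000 17.000
      vertex 8.000 12.000 17.000
      vertex 0.000 12.000 17.000
    endloop
  endfacet
  facet normal 0.0000 -1.0000 0.0000
    outer loop
      vertex 0.000 0.000 0.000
      vertex 8.000 0.000 0.000
      vertex 8.000 0.000 17.000
    endloop
  endfacet
  facet normal 0.0000 -1.0000 0.0000
    outer loop
      vertex 0.000 0.000 0.000
      vertex 8.000 0.000 17.000
      vertex 0.000 0.000 17.000
    endloop
  endfacet
  facet normal 0.0000 1.0000 0.0000
    outer loop
      vertex 8.000 12.000 17.000
      vertex 8.000 12.000 0.000
      vertex 0.000 12.000 0.000
    endloop
  endfacet
  facet normal 0.0000 1.0000 0.0000
    outer loop
      vertex 0.000 12.000 17.000
      vertex 8.000 12.000 17.000
      vertex 0.000 12.000 0.000
    endloop
  endfacet
  facet normal -1.0000 0.0000 0.0000
    outer loop
      vertex 0.000 12.000 17.000
      vertex 0.000 12.000 0.000
      vertex 0.000 0.000 0.000
    endloop
  endfacet
  facet normal -1.0000 0.0000 0.0000
    outer loop
      vertex 0.000 0.000 17.000
      vertex 0.000 12.000 17.000
      vertex 0.000 0.000 0.000
    endloop
  endfacet
  facet normal 1.0000 0.0000 0.0000
    outer loop
      vertex 8.000 0.000 0.000
      vertex 8.000 12.000 0.000
      vertex 8.000 12.000 17.000
    endloop
  endfacet
  facet normal 1.0000 0.0000 0.0000
    outer loop
      vertex 8.000 0.000 0.000
      vertex 8.000 12.000 17.000
      vertex 8.000 0.000 17.000
    endloop
  endfacet
endsolid part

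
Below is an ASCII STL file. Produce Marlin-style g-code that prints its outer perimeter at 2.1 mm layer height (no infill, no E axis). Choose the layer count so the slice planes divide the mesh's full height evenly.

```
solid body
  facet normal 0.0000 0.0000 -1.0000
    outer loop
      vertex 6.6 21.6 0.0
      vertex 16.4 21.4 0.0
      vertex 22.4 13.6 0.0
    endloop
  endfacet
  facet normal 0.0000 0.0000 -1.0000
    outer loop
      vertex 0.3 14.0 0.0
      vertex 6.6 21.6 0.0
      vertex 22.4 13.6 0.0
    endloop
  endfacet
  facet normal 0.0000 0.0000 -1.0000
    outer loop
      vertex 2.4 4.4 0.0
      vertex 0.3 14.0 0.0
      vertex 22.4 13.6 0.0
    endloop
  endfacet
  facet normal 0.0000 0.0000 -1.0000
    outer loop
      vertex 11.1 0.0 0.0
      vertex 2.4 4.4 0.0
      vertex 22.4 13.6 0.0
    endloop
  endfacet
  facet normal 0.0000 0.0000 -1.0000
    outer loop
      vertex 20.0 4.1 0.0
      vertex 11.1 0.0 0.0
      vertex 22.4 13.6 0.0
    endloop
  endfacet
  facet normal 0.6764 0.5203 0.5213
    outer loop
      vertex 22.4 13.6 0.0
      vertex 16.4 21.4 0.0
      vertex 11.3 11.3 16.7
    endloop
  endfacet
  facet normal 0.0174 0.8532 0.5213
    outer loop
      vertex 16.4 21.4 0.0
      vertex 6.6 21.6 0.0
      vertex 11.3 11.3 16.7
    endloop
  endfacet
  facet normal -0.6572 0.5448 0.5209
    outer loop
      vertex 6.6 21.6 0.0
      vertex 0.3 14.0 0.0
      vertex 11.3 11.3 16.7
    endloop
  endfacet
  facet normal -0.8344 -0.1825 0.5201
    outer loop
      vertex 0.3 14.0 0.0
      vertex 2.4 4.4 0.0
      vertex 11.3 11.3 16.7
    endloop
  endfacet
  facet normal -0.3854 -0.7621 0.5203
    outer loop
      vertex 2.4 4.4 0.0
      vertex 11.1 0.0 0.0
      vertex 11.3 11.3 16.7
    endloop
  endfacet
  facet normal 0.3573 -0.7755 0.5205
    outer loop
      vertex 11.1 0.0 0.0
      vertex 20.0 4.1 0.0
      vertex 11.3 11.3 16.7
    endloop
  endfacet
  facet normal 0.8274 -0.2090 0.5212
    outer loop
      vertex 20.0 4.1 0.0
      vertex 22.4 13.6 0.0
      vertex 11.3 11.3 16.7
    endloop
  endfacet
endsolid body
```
; perimeter-only toolpath
G21 ; units = mm
G90 ; absolute positioning
G28 ; home
; layer 1
G0 Z2.1
G0 X21.0 Y13.3
G1 X15.8 Y20.1
G1 X7.2 Y20.3
G1 X1.7 Y13.7
G1 X3.5 Y5.3
G1 X11.1 Y1.4
G1 X18.9 Y5.0
G1 X21.0 Y13.3
; layer 2
G0 Z4.2
G0 X19.6 Y13.0
G1 X15.1 Y18.9
G1 X7.8 Y19.0
G1 X3.1 Y13.3
G1 X4.6 Y6.1
G1 X11.1 Y2.8
G1 X17.8 Y5.9
G1 X19.6 Y13.0
; layer 3
G0 Z6.3
G0 X18.2 Y12.7
G1 X14.5 Y17.6
G1 X8.4 Y17.7
G1 X4.4 Y13.0
G1 X5.7 Y7.0
G1 X11.2 Y4.2
G1 X16.7 Y6.8
G1 X18.2 Y12.7
; layer 4
G0 Z8.3
G0 X16.9 Y12.4
G1 X13.8 Y16.4
G1 X8.9 Y16.5
G1 X5.8 Y12.7
G1 X6.9 Y7.9
G1 X11.2 Y5.7
G1 X15.7 Y7.7
G1 X16.9 Y12.4
; layer 5
G0 Z10.4
G0 X15.5 Y12.2
G1 X13.2 Y15.1
G1 X9.5 Y15.2
G1 X7.2 Y12.3
G1 X8.0 Y8.7
G1 X11.2 Y7.1
G1 X14.6 Y8.6
G1 X15.5 Y12.2
; layer 6
G0 Z12.5
G0 X14.1 Y11.9
G1 X12.6 Y13.8
G1 X10.1 Y13.9
G1 X8.6 Y12.0
G1 X9.1 Y9.6
G1 X11.3 Y8.5
G1 X13.5 Y9.5
G1 X14.1 Y11.9
; layer 7
G0 Z14.6
G0 X12.7 Y11.6
G1 X11.9 Y12.6
G1 X10.7 Y12.6
G1 X9.9 Y11.6
G1 X10.2 Y10.4
G1 X11.3 Y9.9
G1 X12.4 Y10.4
G1 X12.7 Y11.6
M2 ; end

The solid is a regular 7-sided pyramid, base circumscribed radius ≈ 11.3 mm, apex at z ≈ 16.7 mm. Slicing at Δz = 2.1 mm — 8 equal slices spanning the solid's height, so layer i sits at z = i·h/8 — gives 7 non-empty perimeters. Each is a 7-segment closed polygon; G0 lifts to the layer z and rapids to the start vertex, then G1 traces the edges. The cross-section shrinks linearly with z (the slice at the apex is degenerate and omitted).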